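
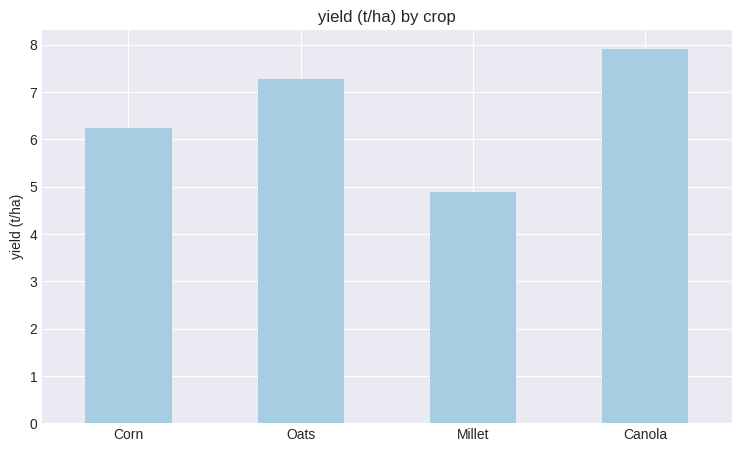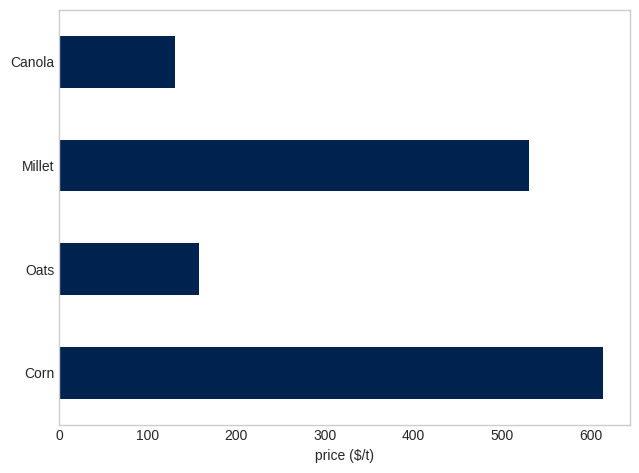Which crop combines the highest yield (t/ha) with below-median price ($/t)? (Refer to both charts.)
Canola

Chart 2 median price ($/t) ≈ 300; below-median crops: Oats, Canola. Among those, Canola has the highest yield (t/ha) (≈ 8).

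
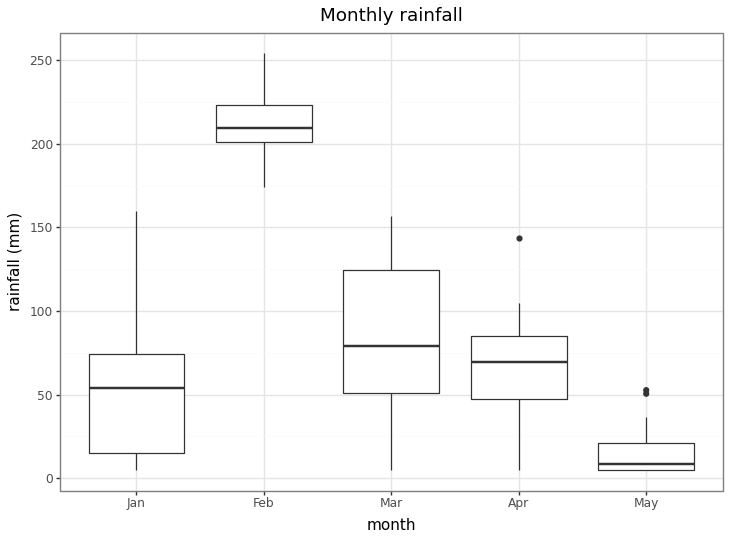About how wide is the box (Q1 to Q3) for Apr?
≈ 40

Q3 ≈ 80, Q1 ≈ 40; IQR ≈ 40.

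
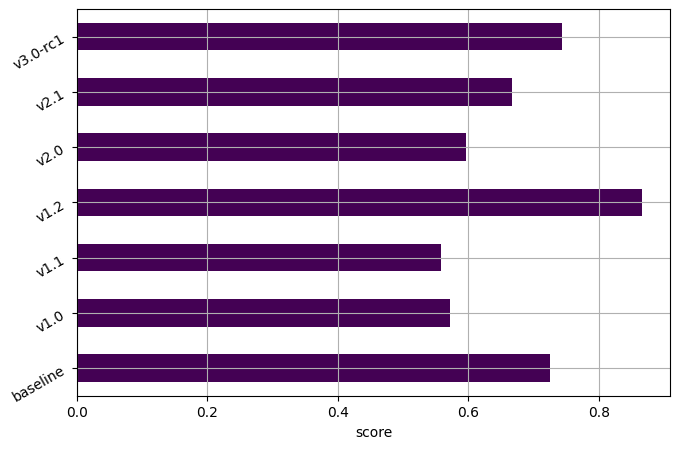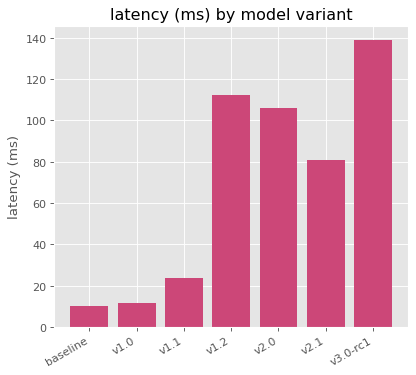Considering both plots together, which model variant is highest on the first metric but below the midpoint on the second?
baseline

Chart 2 median latency (ms) ≈ 80; below-median model variants: baseline, v1.0, v1.1. Among those, baseline has the highest score (≈ 0.7).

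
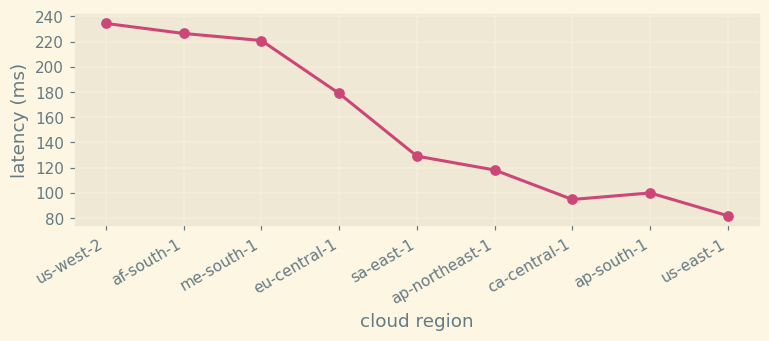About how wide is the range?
Max us-west-2 ≈ 240, min us-east-1 ≈ 80; range ≈ 160.

≈ 160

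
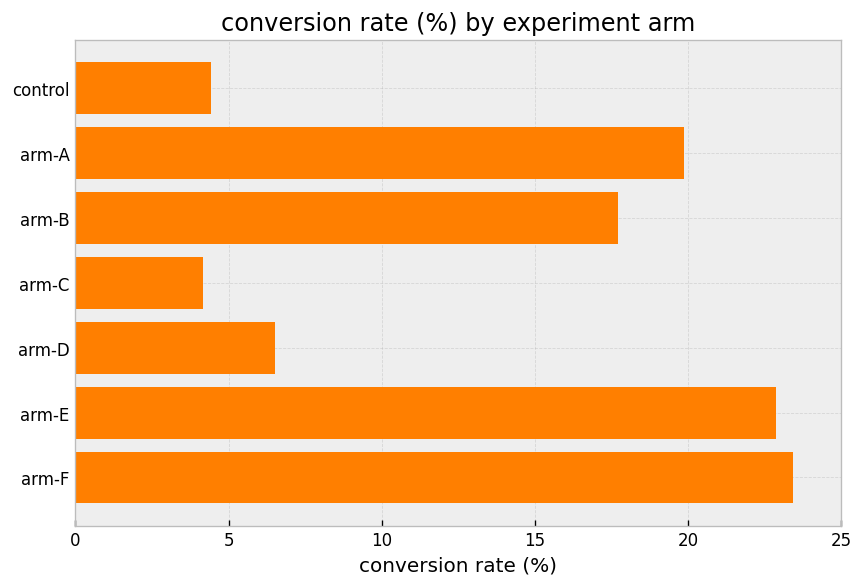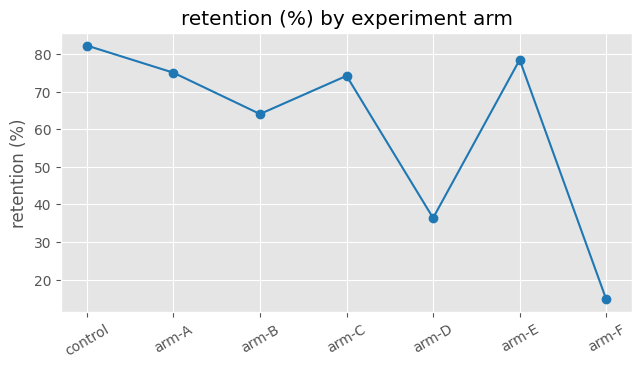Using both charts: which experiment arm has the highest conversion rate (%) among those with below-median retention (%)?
arm-F

Chart 2 median retention (%) ≈ 70; below-median experiment arms: arm-B, arm-D, arm-F. Among those, arm-F has the highest conversion rate (%) (≈ 25).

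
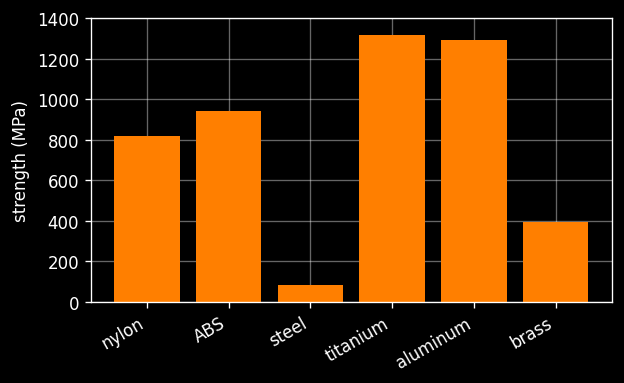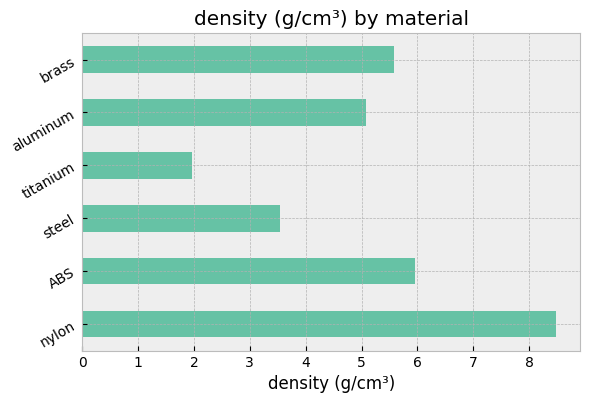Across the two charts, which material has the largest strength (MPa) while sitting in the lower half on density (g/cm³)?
titanium

Chart 2 median density (g/cm³) ≈ 5; below-median materials: steel, titanium, aluminum. Among those, titanium has the highest strength (MPa) (≈ 1400).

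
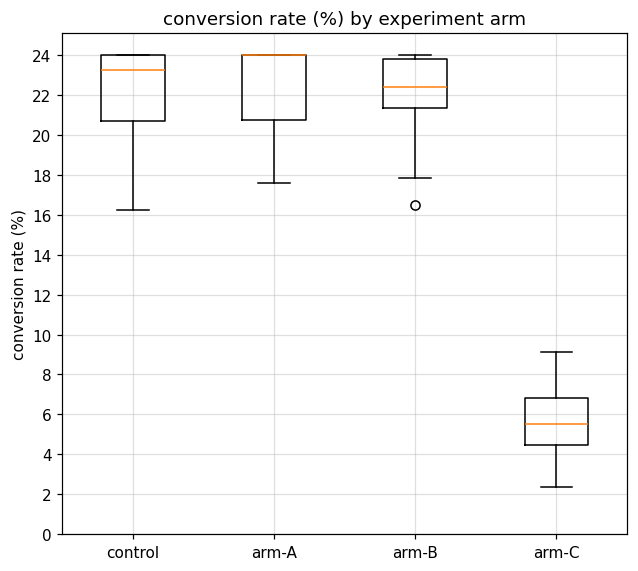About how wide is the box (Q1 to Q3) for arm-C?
Q3 ≈ 6, Q1 ≈ 4; IQR ≈ 2.

≈ 2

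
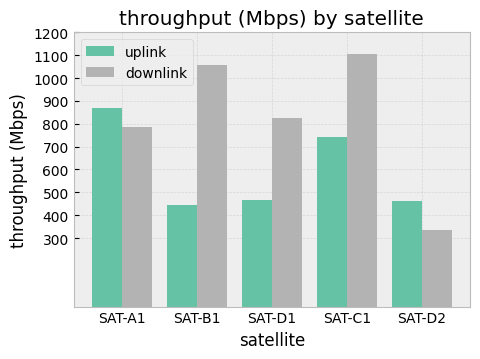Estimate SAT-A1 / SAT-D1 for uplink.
SAT-A1 ≈ 900, SAT-D1 ≈ 500; 900/500 ≈ 1.8.

≈ 1.8×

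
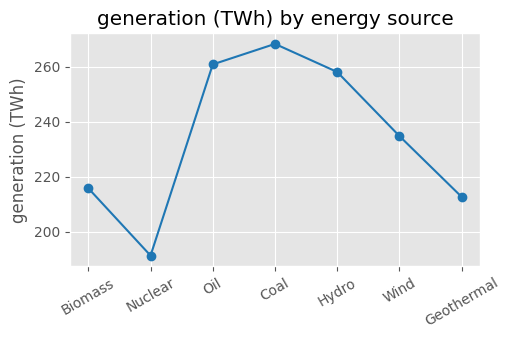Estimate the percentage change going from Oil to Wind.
Oil ≈ 260, Wind ≈ 230; (230 − 260) / 260 ≈ -11.5%.

≈ -11.5%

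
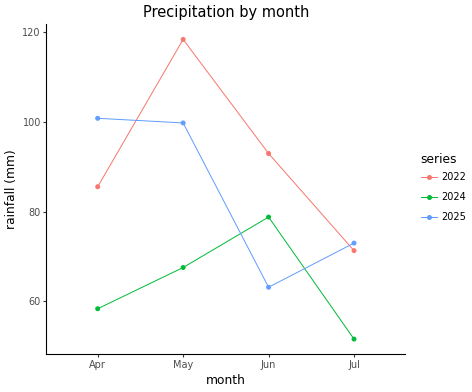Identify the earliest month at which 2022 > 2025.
Apr: 2022 ≈ 90 vs 2025 ≈ 100 (not yet); May: 2022 ≈ 120 vs 2025 ≈ 100 (first crossover).

May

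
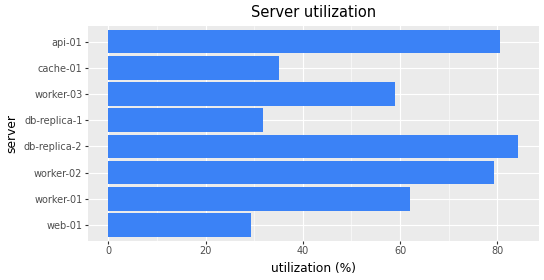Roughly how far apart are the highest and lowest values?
≈ 50

Max db-replica-2 ≈ 80, min web-01 ≈ 30; range ≈ 50.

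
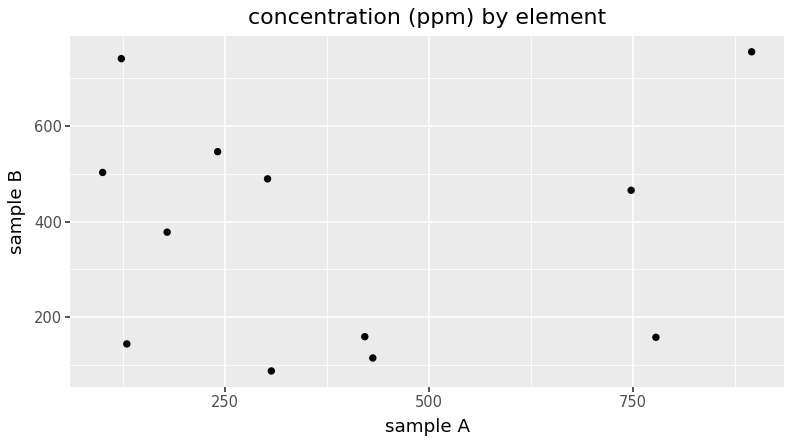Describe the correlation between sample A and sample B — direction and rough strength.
no clear correlation

Points are roughly uncorrelated; weak (|r| ≈ 0.0).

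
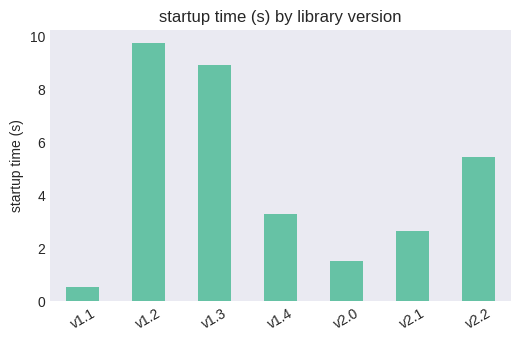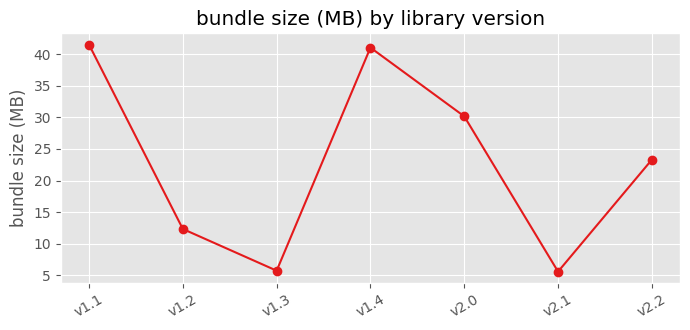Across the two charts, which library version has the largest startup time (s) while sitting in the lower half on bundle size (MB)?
Chart 2 median bundle size (MB) ≈ 25; below-median library versions: v1.2, v1.3, v2.1. Among those, v1.2 has the highest startup time (s) (≈ 10).

v1.2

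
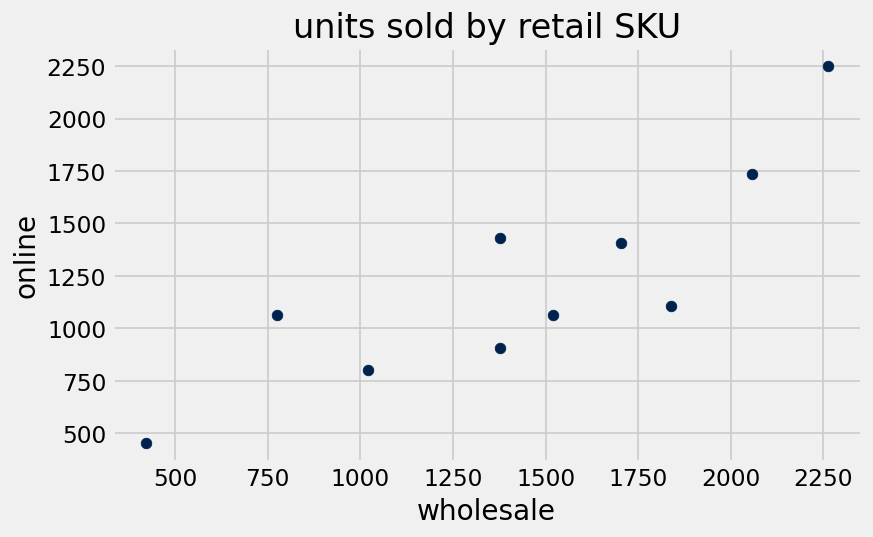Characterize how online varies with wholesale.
positive, strong

Points are positively correlated; strong (|r| ≈ 0.8).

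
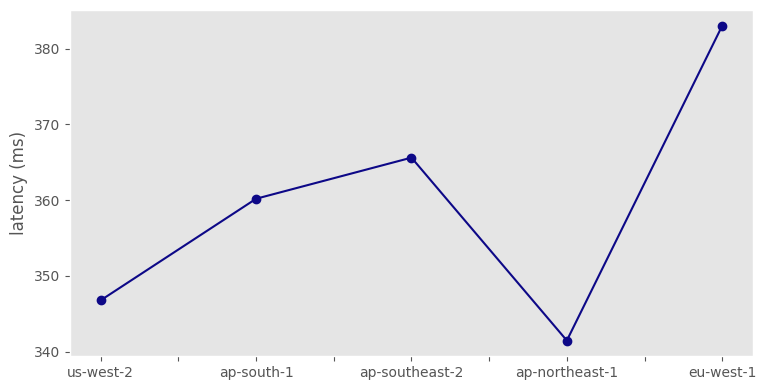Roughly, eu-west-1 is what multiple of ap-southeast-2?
eu-west-1 ≈ 385, ap-southeast-2 ≈ 365; 385/365 ≈ 1.05.

≈ 1.05×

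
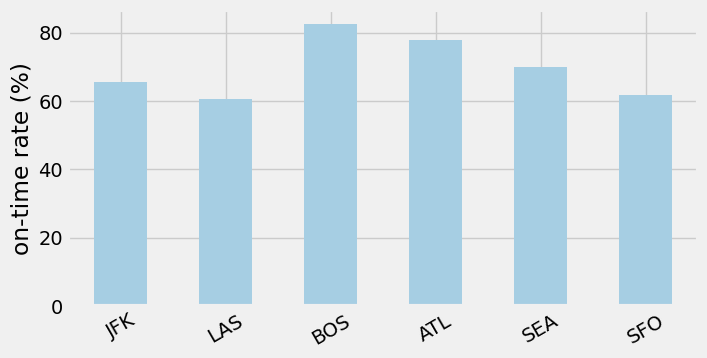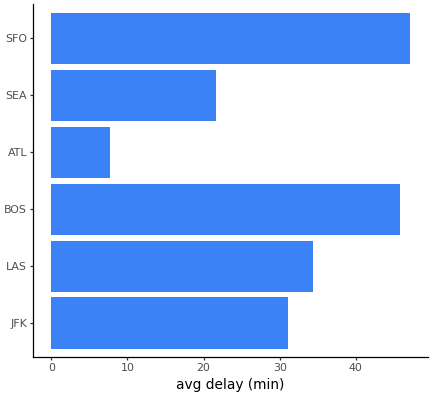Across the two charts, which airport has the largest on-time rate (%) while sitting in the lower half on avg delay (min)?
ATL

Chart 2 median avg delay (min) ≈ 35; below-median airports: JFK, ATL, SEA. Among those, ATL has the highest on-time rate (%) (≈ 80).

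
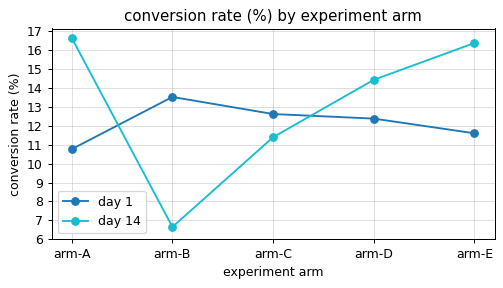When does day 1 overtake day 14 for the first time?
arm-A: day 1 ≈ 11 vs day 14 ≈ 17 (not yet); arm-B: day 1 ≈ 14 vs day 14 ≈ 7 (first crossover).

arm-B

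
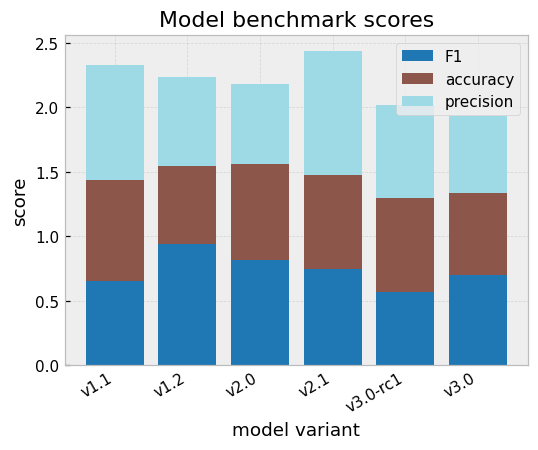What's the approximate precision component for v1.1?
precision top ≈ 2.5, bottom ≈ 1.5; segment ≈ 1.0.

≈ 1.0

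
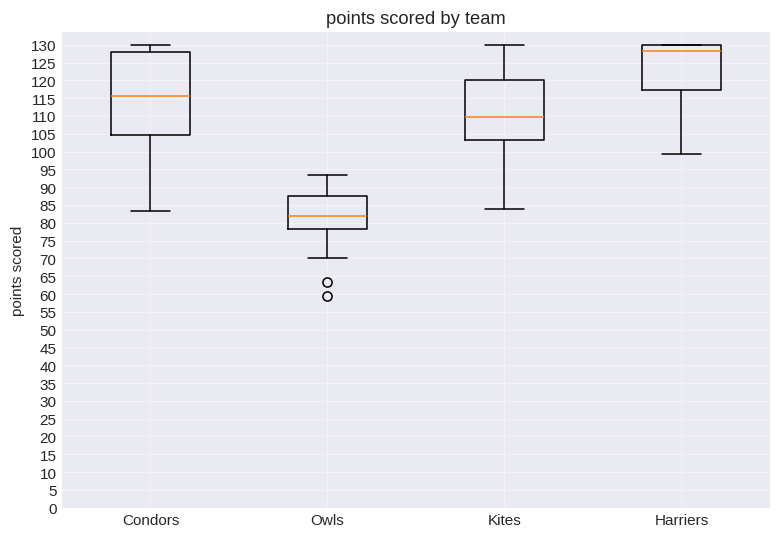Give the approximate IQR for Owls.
Q3 ≈ 90, Q1 ≈ 80; IQR ≈ 10.

≈ 10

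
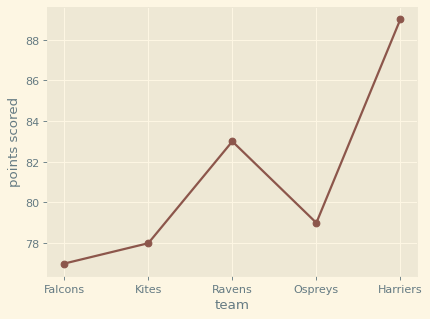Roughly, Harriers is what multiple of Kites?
≈ 1.14×

Harriers ≈ 89, Kites ≈ 78; 89/78 ≈ 1.14.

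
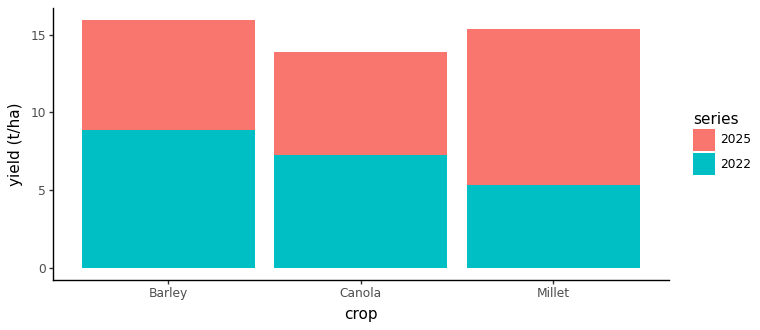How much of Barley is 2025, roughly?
≈ 8

2025 top ≈ 16, bottom ≈ 8; segment ≈ 8.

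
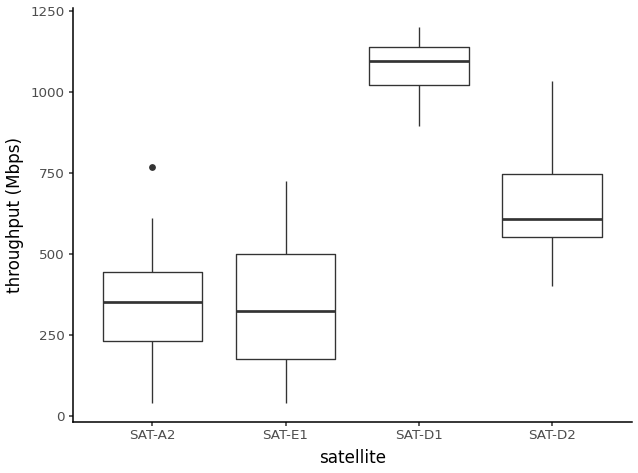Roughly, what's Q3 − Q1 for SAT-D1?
Q3 ≈ 1100, Q1 ≈ 1000; IQR ≈ 100.

≈ 100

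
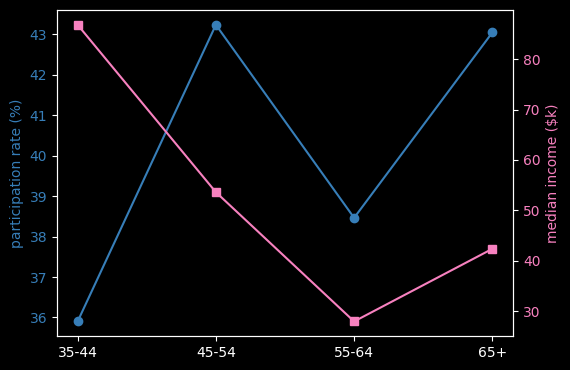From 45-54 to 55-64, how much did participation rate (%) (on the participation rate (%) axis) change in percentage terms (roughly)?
≈ -11.6%

45-54 ≈ 43, 55-64 ≈ 38; (38 − 43) / 43 ≈ -11.6%.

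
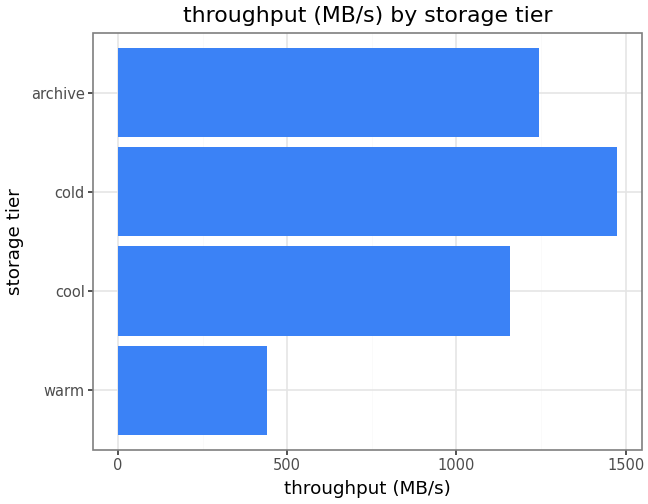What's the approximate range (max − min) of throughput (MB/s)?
≈ 1000

Max cold ≈ 1400, min warm ≈ 400; range ≈ 1000.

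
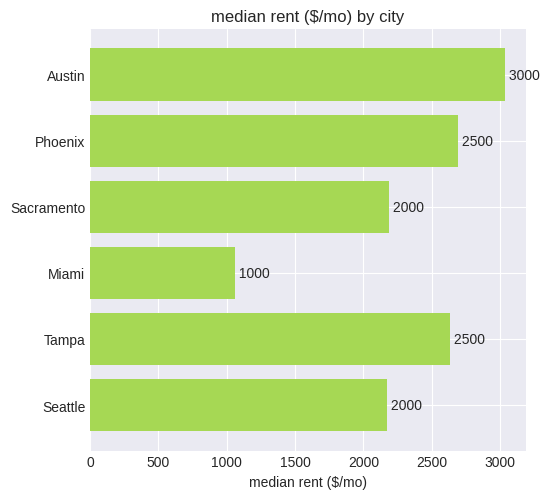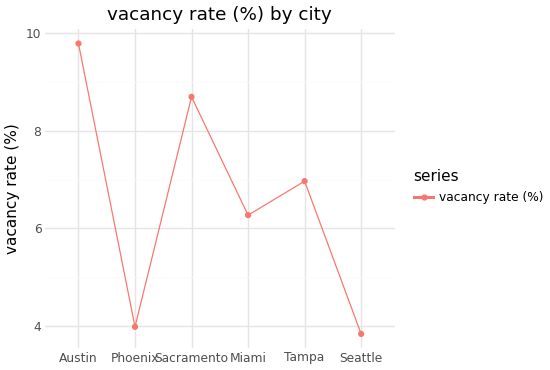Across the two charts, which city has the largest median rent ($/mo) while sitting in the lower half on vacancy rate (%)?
Phoenix

Chart 2 median vacancy rate (%) ≈ 7; below-median cities: Phoenix, Miami, Seattle. Among those, Phoenix has the highest median rent ($/mo) (≈ 2500).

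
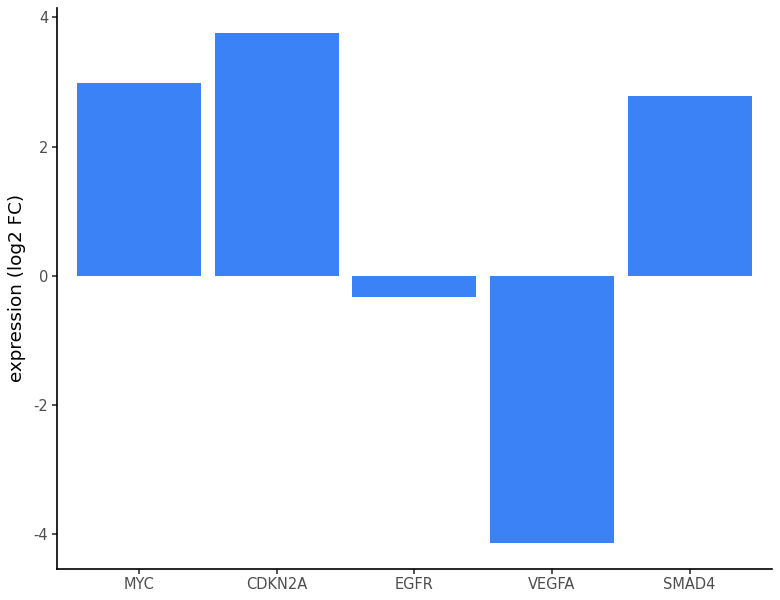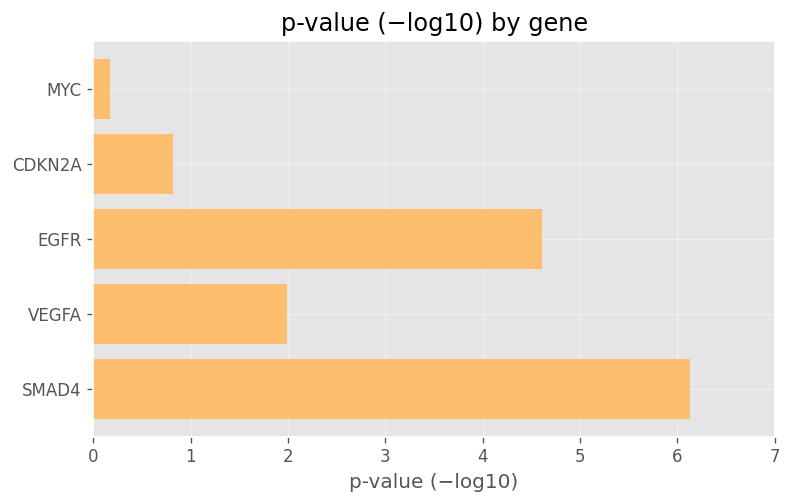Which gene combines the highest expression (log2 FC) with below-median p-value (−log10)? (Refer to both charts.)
CDKN2A

Chart 2 median p-value (−log10) ≈ 2; below-median genes: MYC, CDKN2A. Among those, CDKN2A has the highest expression (log2 FC) (≈ 4).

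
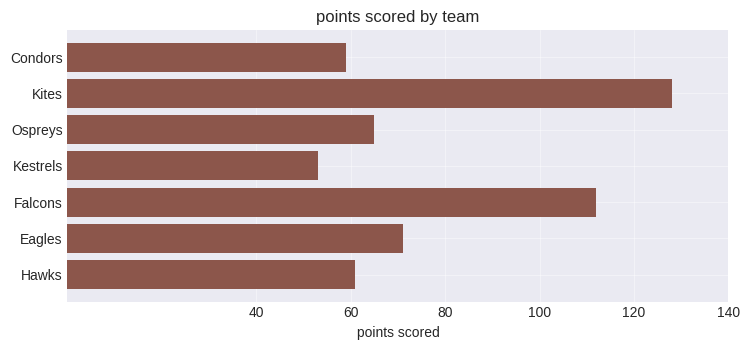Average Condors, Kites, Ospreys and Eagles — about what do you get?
(60 + 120 + 60 + 80) / 4 ≈ 80.

≈ 80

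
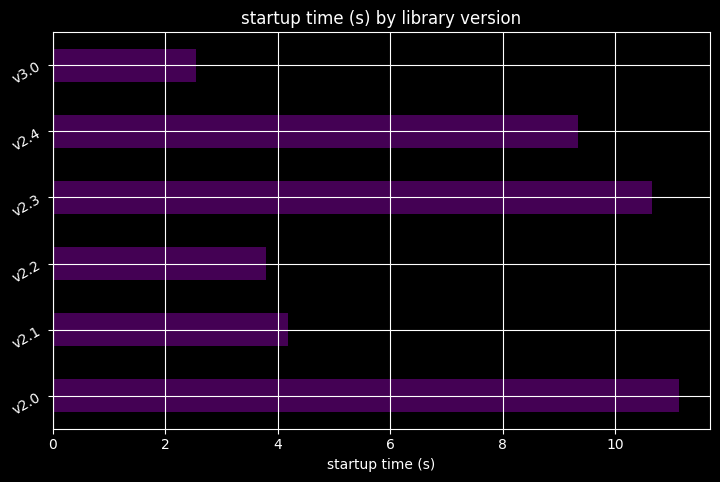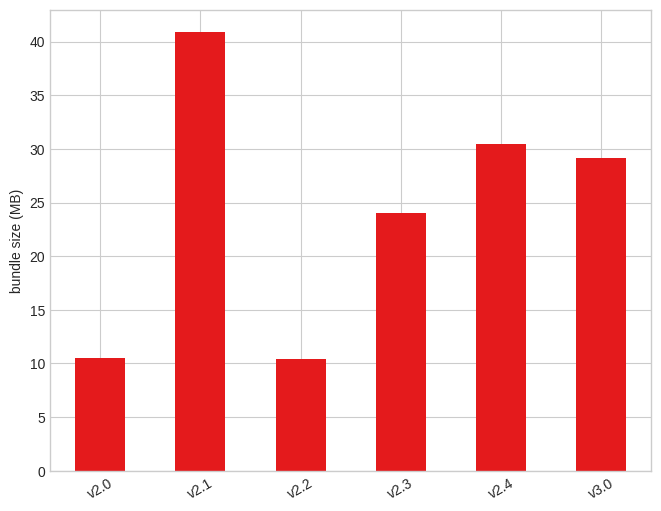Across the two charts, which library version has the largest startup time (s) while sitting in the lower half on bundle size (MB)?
v2.0

Chart 2 median bundle size (MB) ≈ 25; below-median library versions: v2.0, v2.2, v2.3. Among those, v2.0 has the highest startup time (s) (≈ 12).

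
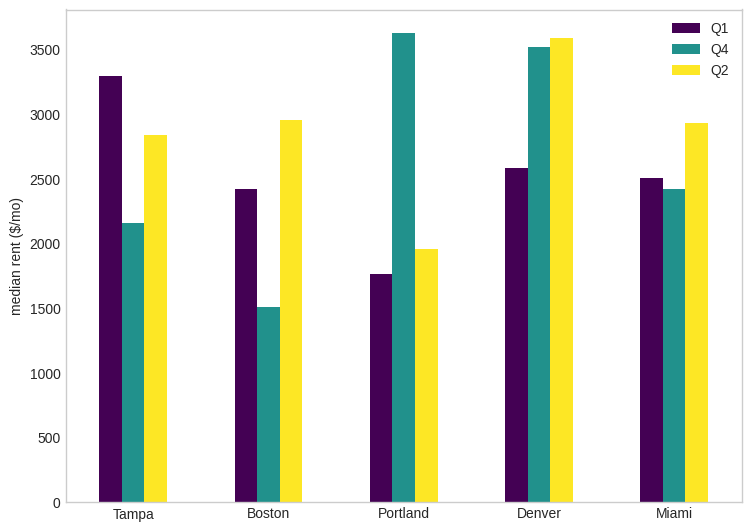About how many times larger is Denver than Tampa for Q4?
Denver ≈ 3500, Tampa ≈ 2000; 3500/2000 ≈ 1.75.

≈ 1.75×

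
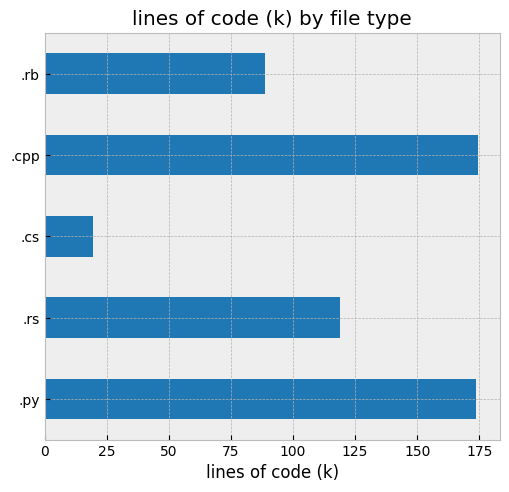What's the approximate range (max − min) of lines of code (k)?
Max .cpp ≈ 180, min .cs ≈ 20; range ≈ 160.

≈ 160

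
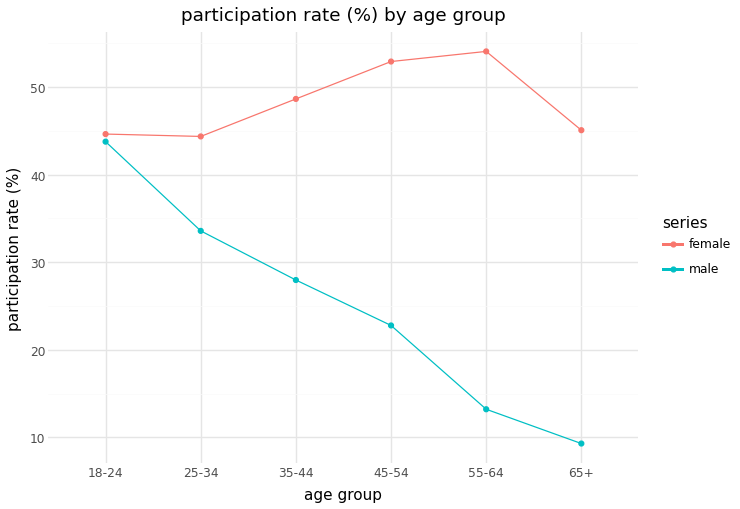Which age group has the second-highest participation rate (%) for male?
25-34

Top 3 for male: 18-24 ≈ 45, 25-34 ≈ 35, 35-44 ≈ 30.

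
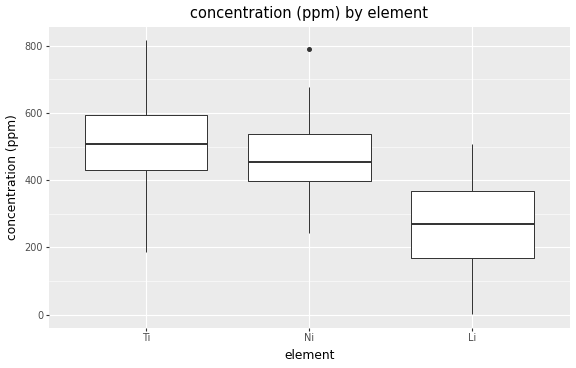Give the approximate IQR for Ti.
Q3 ≈ 600, Q1 ≈ 440; IQR ≈ 160.

≈ 160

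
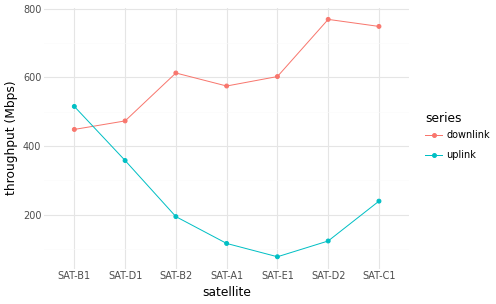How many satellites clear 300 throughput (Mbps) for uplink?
2

Above 300: SAT-B1, SAT-D1.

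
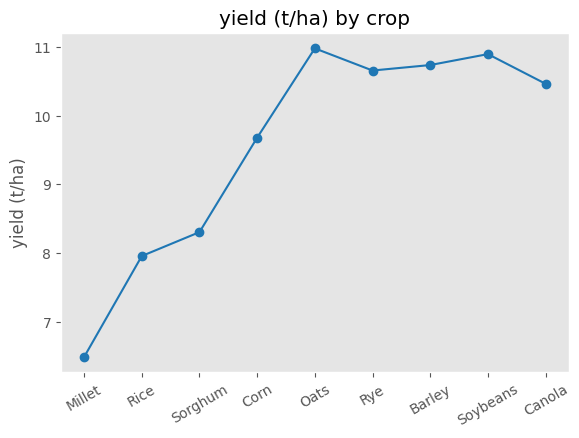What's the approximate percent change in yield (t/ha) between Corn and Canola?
≈ +10.5%

Corn ≈ 9.5, Canola ≈ 10.5; (10.5 − 9.5) / 9.5 ≈ +10.5%.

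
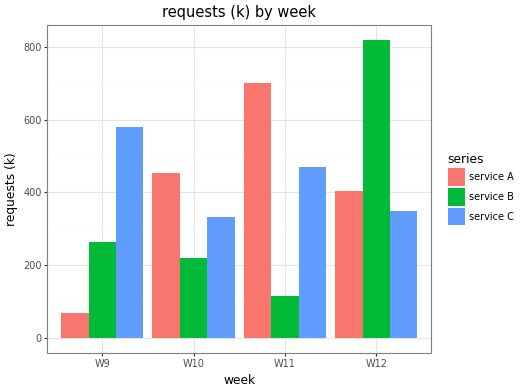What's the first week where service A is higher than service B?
W9: service A ≈ 100 vs service B ≈ 300 (not yet); W10: service A ≈ 500 vs service B ≈ 200 (first crossover).

W10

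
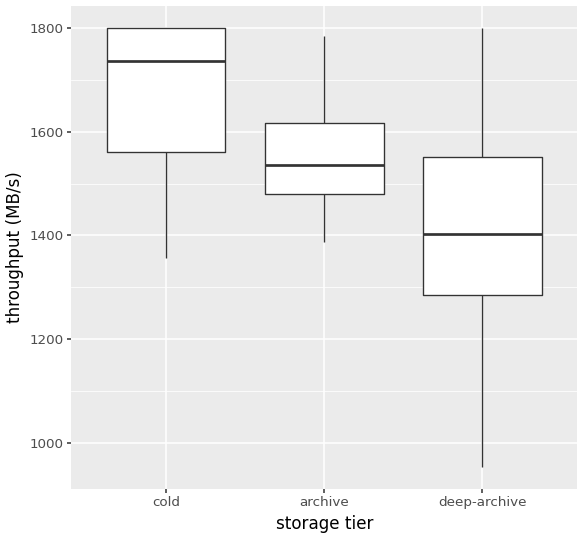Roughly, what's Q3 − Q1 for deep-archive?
≈ 275

Q3 ≈ 1550, Q1 ≈ 1275; IQR ≈ 275.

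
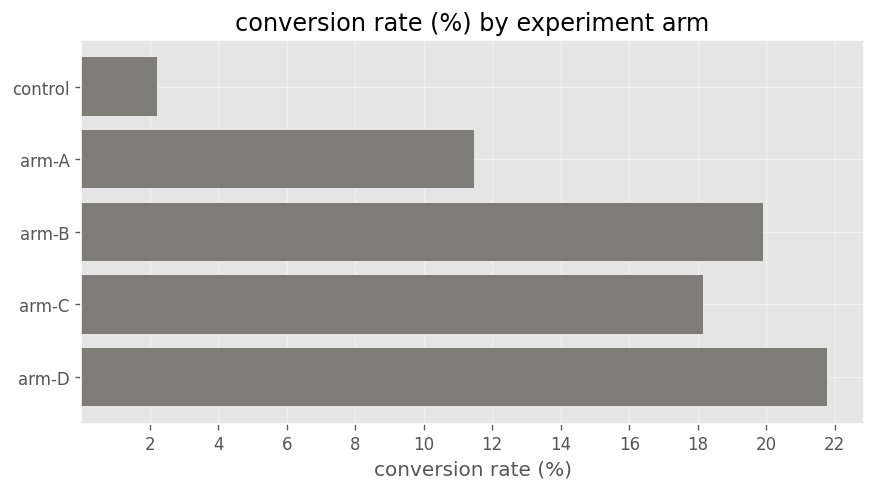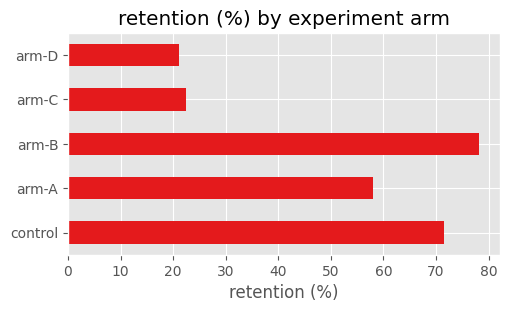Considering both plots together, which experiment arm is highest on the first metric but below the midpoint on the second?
arm-D

Chart 2 median retention (%) ≈ 60; below-median experiment arms: arm-C, arm-D. Among those, arm-D has the highest conversion rate (%) (≈ 22).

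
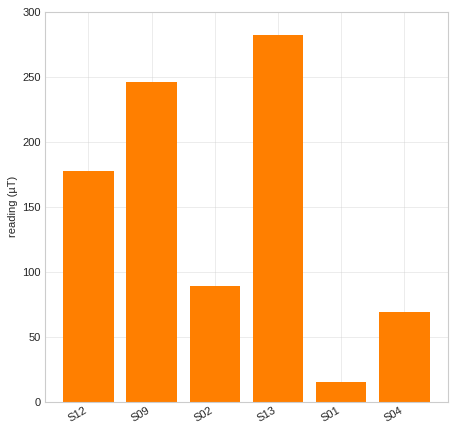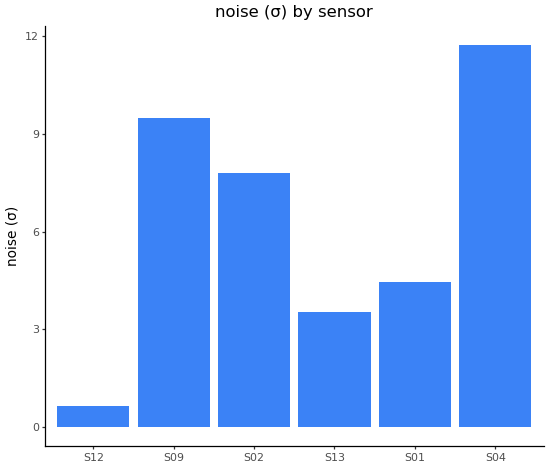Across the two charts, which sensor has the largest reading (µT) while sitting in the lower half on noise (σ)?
Chart 2 median noise (σ) ≈ 6; below-median sensors: S12, S13, S01. Among those, S13 has the highest reading (µT) (≈ 300).

S13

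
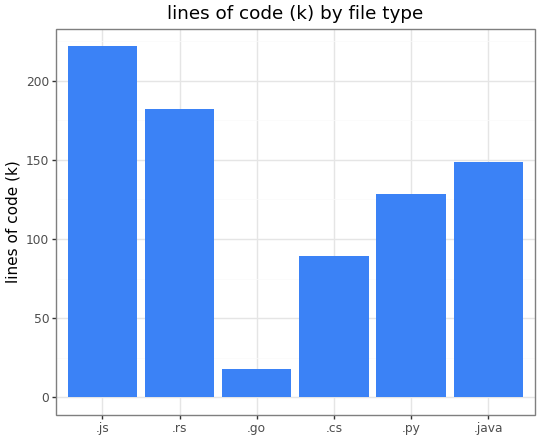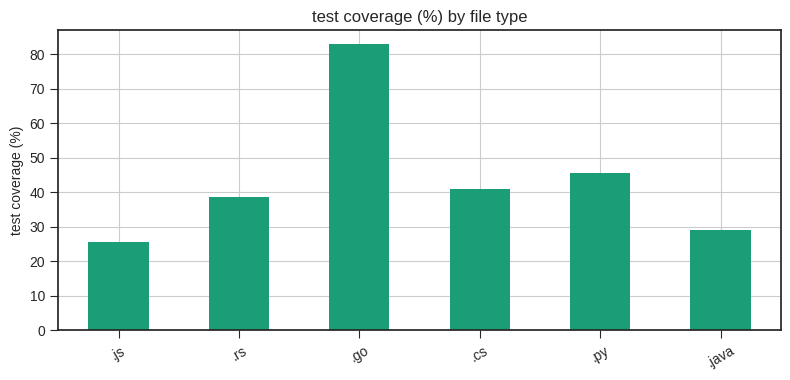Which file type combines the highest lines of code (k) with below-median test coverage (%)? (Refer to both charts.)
Chart 2 median test coverage (%) ≈ 40; below-median file types: .js, .rs, .java. Among those, .js has the highest lines of code (k) (≈ 225).

.js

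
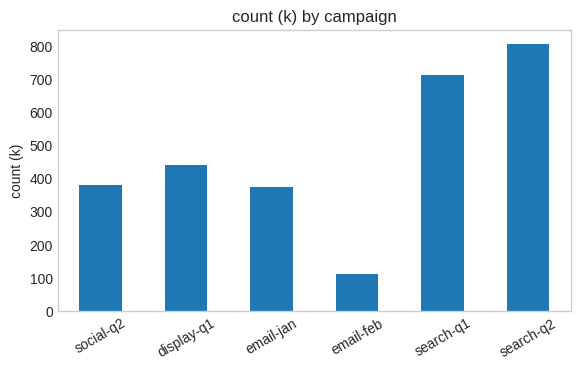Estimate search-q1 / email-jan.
search-q1 ≈ 700, email-jan ≈ 400; 700/400 ≈ 1.75.

≈ 1.75×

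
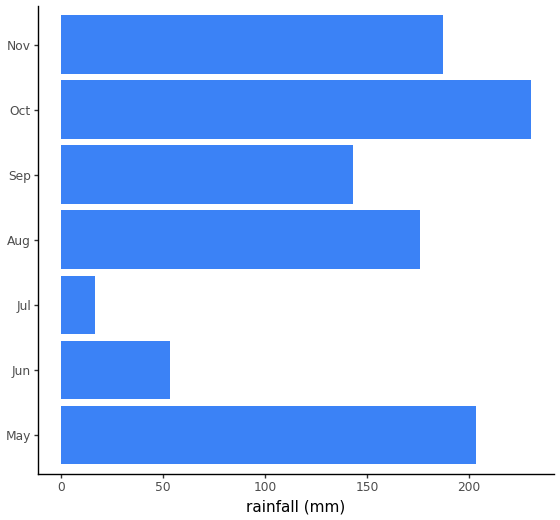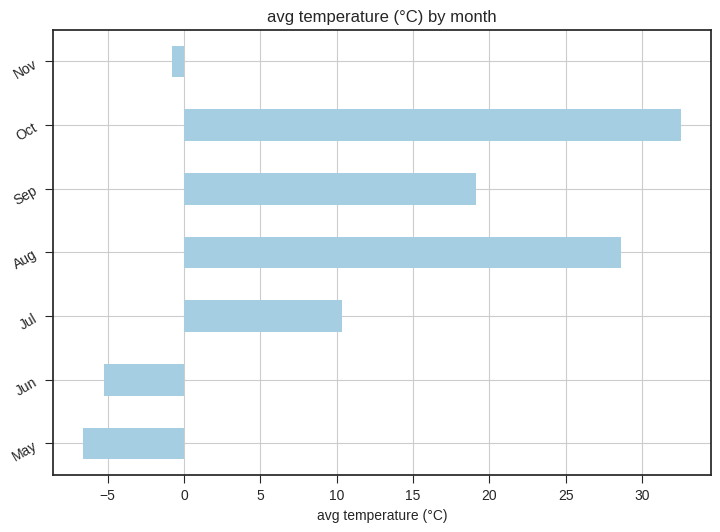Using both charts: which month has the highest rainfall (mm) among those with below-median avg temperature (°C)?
May

Chart 2 median avg temperature (°C) ≈ 10; below-median months: May, Jun, Nov. Among those, May has the highest rainfall (mm) (≈ 200).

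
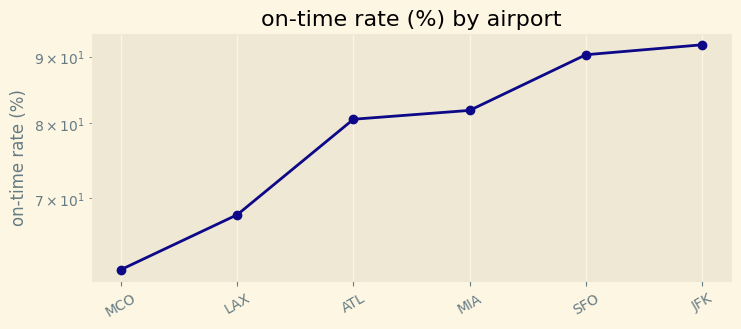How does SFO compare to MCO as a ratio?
SFO ≈ 90, MCO ≈ 60; 90/60 ≈ 1.5.

≈ 1.5×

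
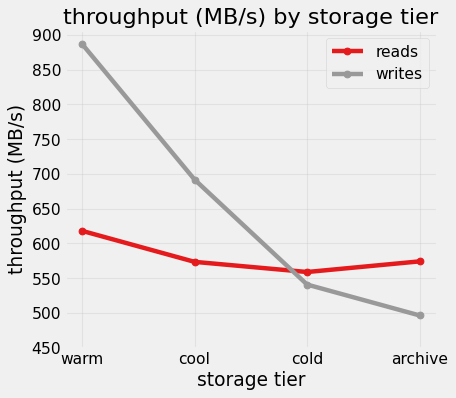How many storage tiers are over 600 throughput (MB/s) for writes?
2

Above 600: warm, cool.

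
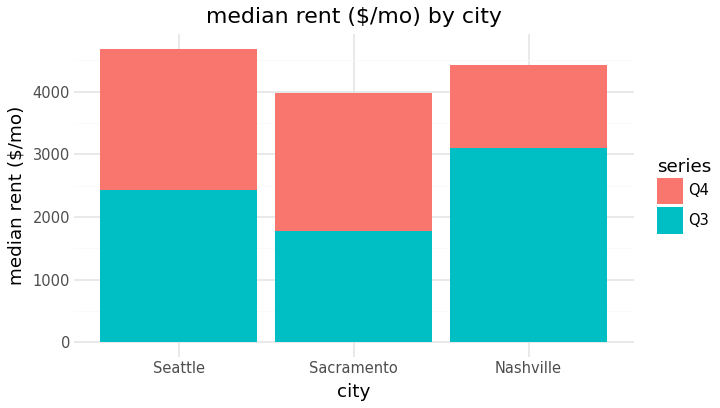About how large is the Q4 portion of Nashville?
Q4 top ≈ 4500, bottom ≈ 3000; segment ≈ 1500.

≈ 1500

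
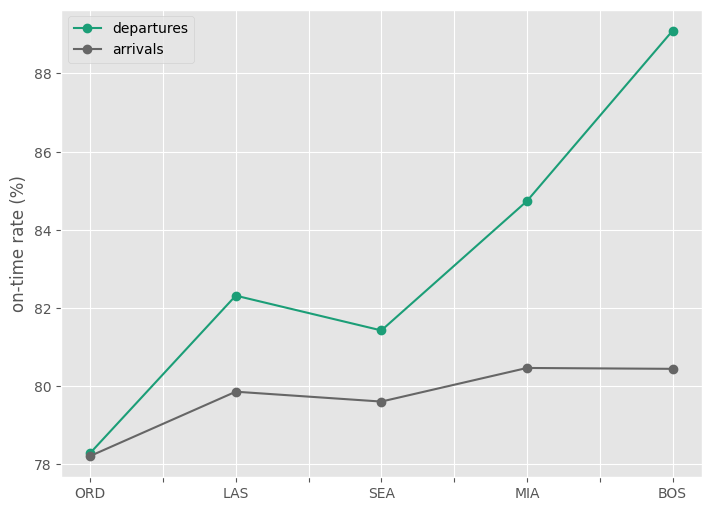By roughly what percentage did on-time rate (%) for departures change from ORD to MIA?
≈ +9%

ORD ≈ 78, MIA ≈ 85; (85 − 78) / 78 ≈ +9%.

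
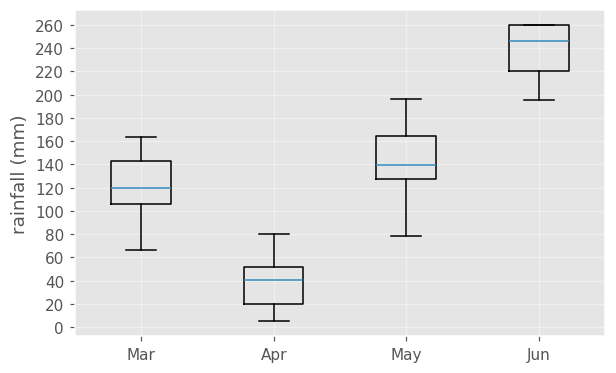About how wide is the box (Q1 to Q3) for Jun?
Q3 ≈ 260, Q1 ≈ 220; IQR ≈ 40.

≈ 40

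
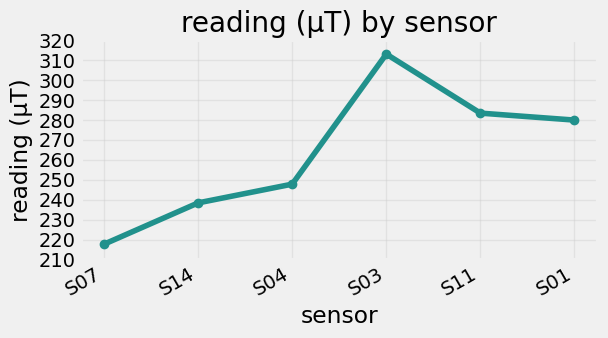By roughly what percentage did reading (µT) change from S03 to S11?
S03 ≈ 310, S11 ≈ 280; (280 − 310) / 310 ≈ -9.7%.

≈ -9.7%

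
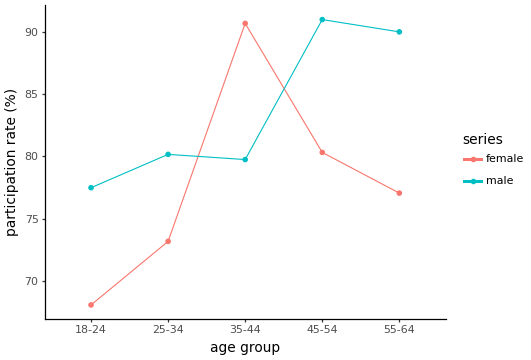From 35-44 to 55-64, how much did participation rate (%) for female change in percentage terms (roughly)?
≈ -13.3%

35-44 ≈ 90, 55-64 ≈ 78; (78 − 90) / 90 ≈ -13.3%.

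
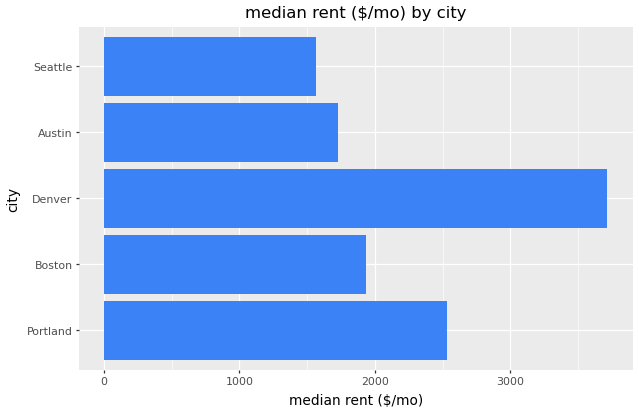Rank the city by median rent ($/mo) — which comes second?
Portland

Top 3: Denver ≈ 3500, Portland ≈ 2500, Boston ≈ 2000.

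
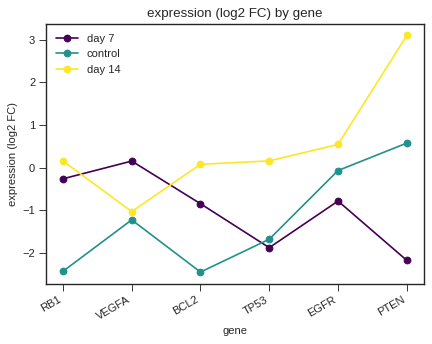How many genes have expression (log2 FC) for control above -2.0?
Above -2.0: VEGFA, TP53, EGFR, PTEN.

4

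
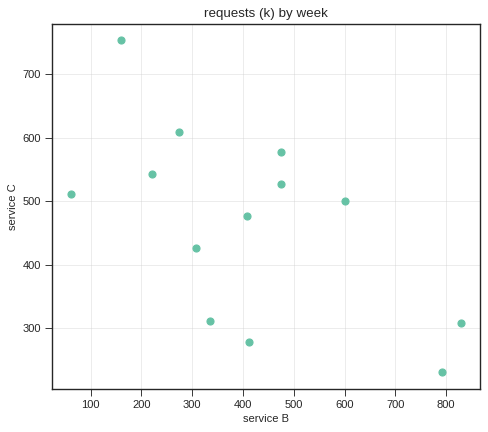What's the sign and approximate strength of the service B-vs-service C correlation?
Points are negatively correlated; moderate (|r| ≈ 0.6).

negative, moderate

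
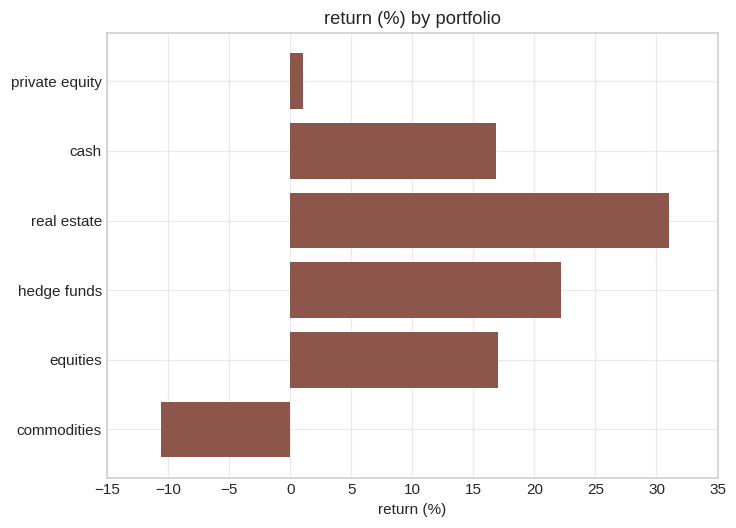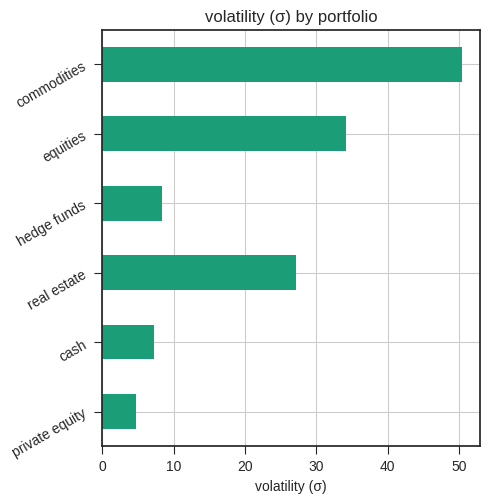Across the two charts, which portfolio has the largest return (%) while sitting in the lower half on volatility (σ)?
hedge funds

Chart 2 median volatility (σ) ≈ 20; below-median portfolios: private equity, cash, hedge funds. Among those, hedge funds has the highest return (%) (≈ 20).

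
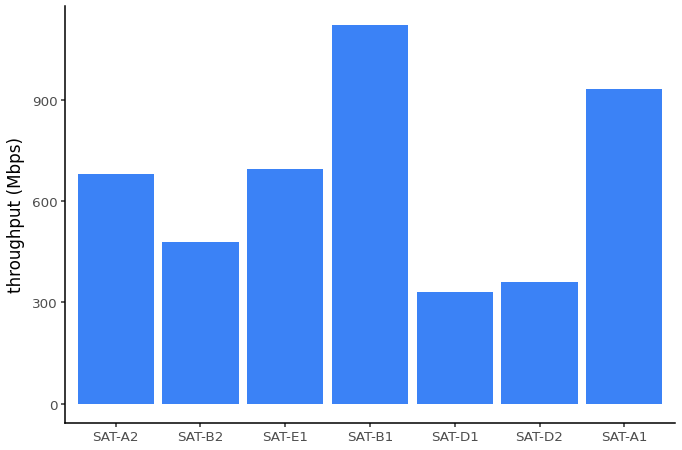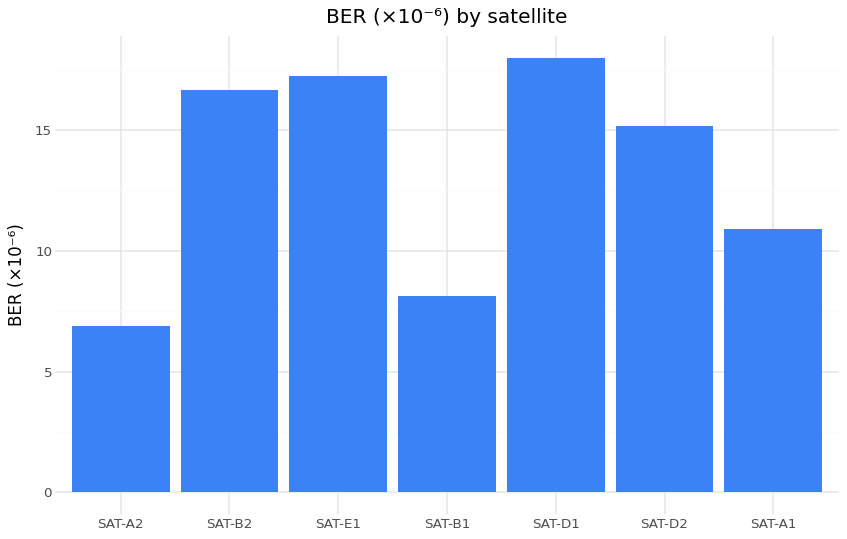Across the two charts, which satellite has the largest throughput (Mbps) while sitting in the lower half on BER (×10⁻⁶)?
Chart 2 median BER (×10⁻⁶) ≈ 16; below-median satellites: SAT-A2, SAT-B1, SAT-A1. Among those, SAT-B1 has the highest throughput (Mbps) (≈ 1200).

SAT-B1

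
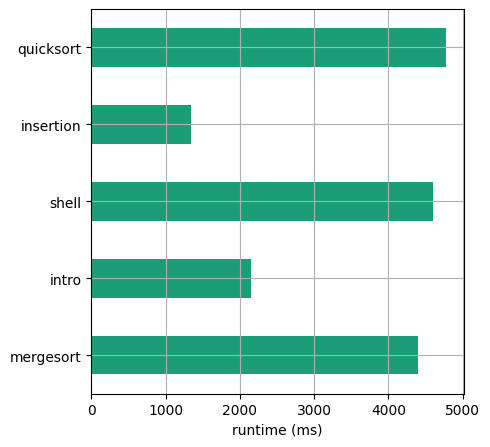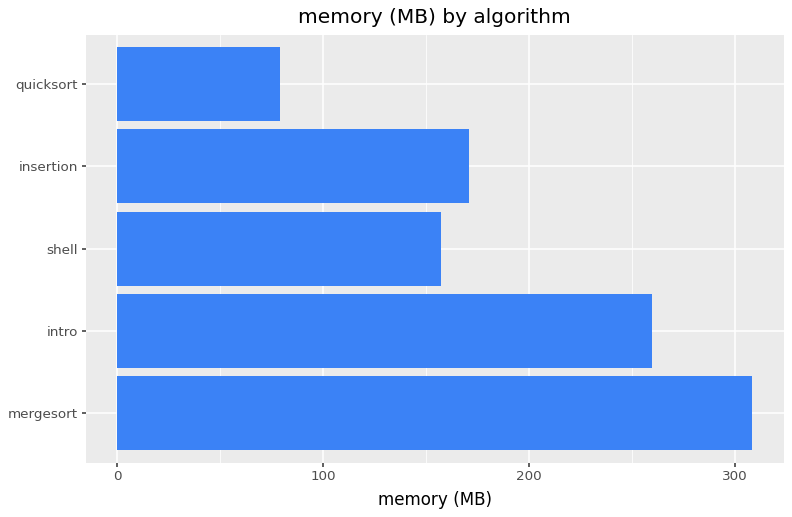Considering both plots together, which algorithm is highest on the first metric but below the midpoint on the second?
quicksort

Chart 2 median memory (MB) ≈ 150; below-median algorithms: shell, quicksort. Among those, quicksort has the highest runtime (ms) (≈ 5000).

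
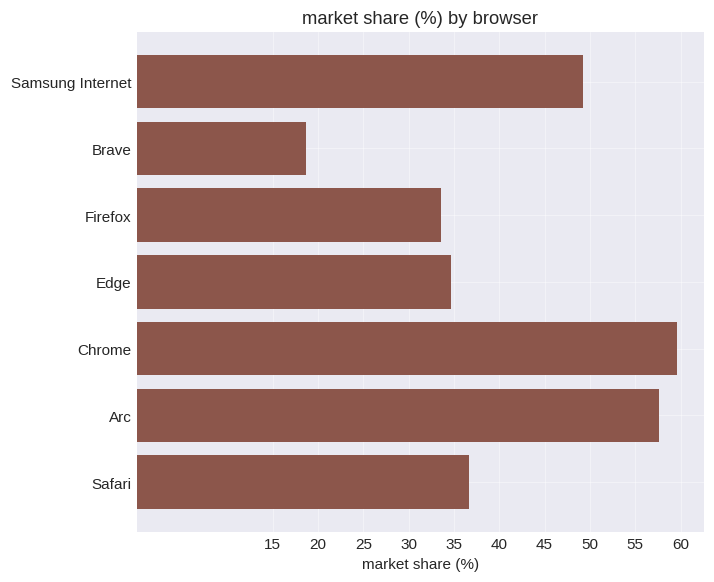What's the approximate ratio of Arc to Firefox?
Arc ≈ 60, Firefox ≈ 35; 60/35 ≈ 1.71.

≈ 1.71×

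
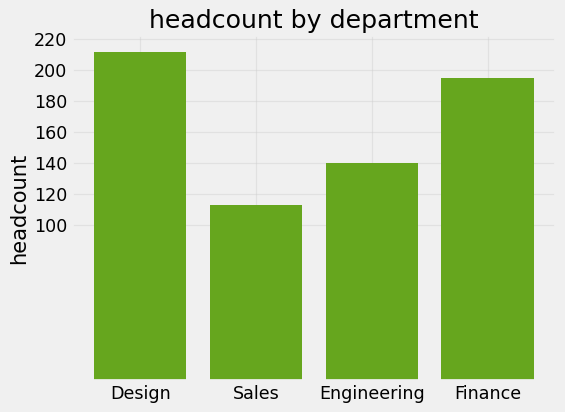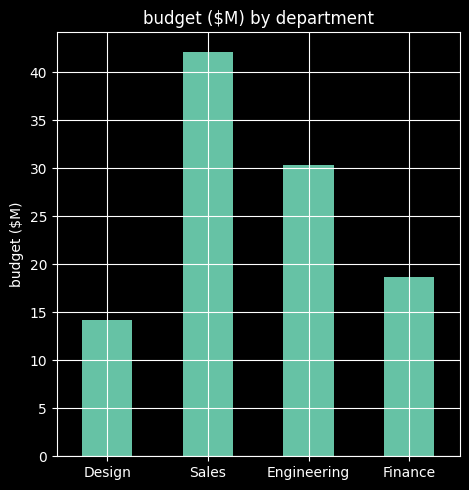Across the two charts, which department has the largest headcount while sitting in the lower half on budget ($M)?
Design

Chart 2 median budget ($M) ≈ 25; below-median departments: Design, Finance. Among those, Design has the highest headcount (≈ 220).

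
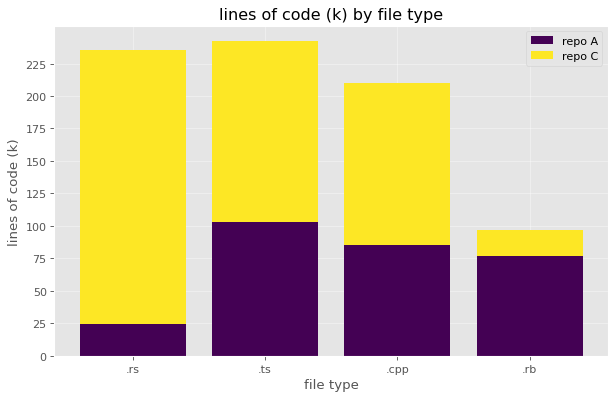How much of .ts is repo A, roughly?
repo A top ≈ 100, bottom ≈ 0; segment ≈ 100.

≈ 100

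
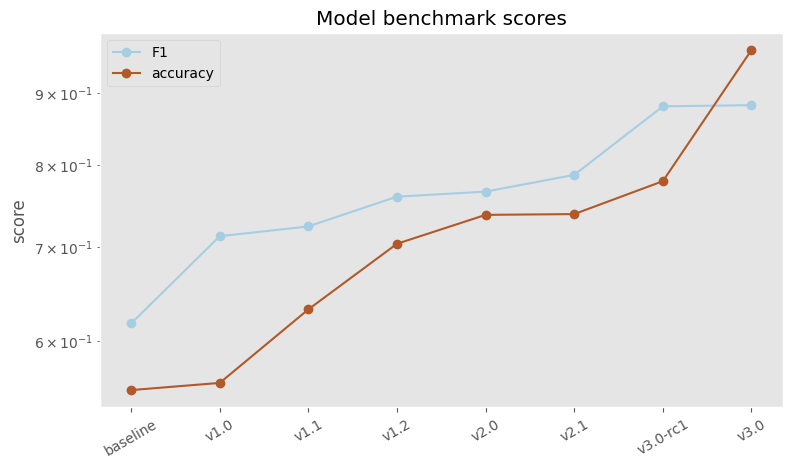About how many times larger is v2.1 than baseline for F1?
≈ 1.33×

v2.1 ≈ 0.80, baseline ≈ 0.60; 0.80/0.60 ≈ 1.33.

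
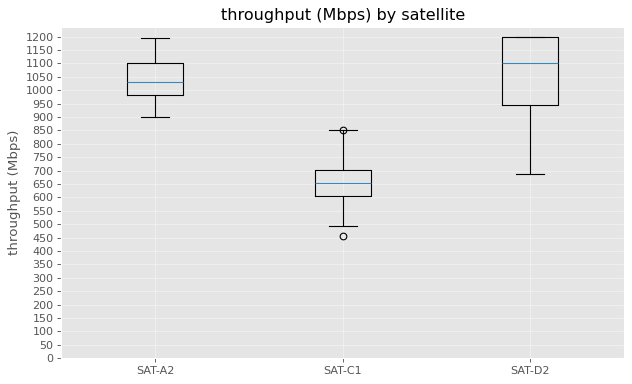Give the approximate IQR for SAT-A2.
Q3 ≈ 1100, Q1 ≈ 1000; IQR ≈ 100.

≈ 100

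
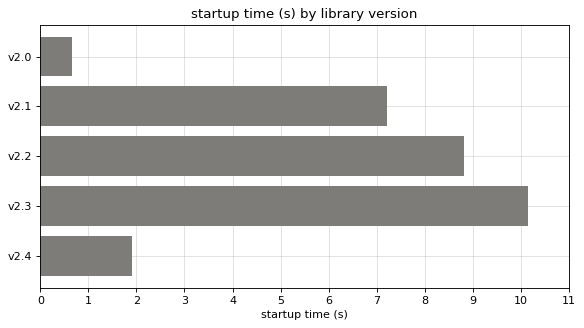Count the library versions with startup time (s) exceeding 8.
Above 8: v2.2, v2.3.

2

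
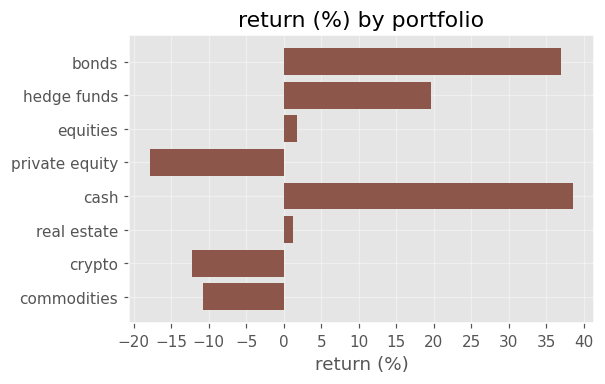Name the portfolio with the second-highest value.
Top 3: cash ≈ 40, bonds ≈ 35, hedge funds ≈ 20.

bonds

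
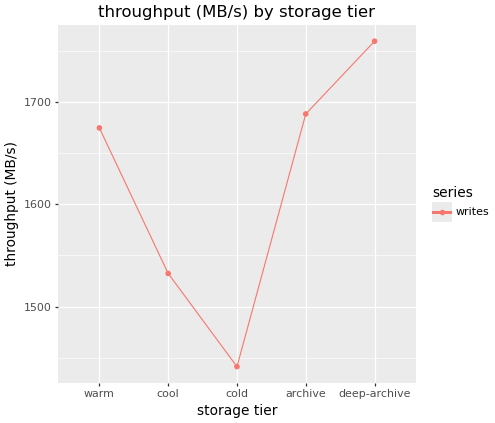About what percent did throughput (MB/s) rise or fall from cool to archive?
cool ≈ 1550, archive ≈ 1700; (1700 − 1550) / 1550 ≈ +9.7%.

≈ +9.7%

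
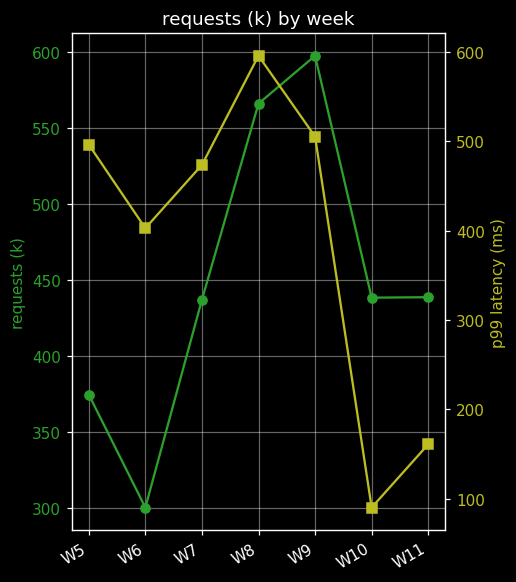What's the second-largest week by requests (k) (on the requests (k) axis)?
W8

Top 3 (on the requests (k) axis): W9 ≈ 600, W8 ≈ 575, W11 ≈ 450.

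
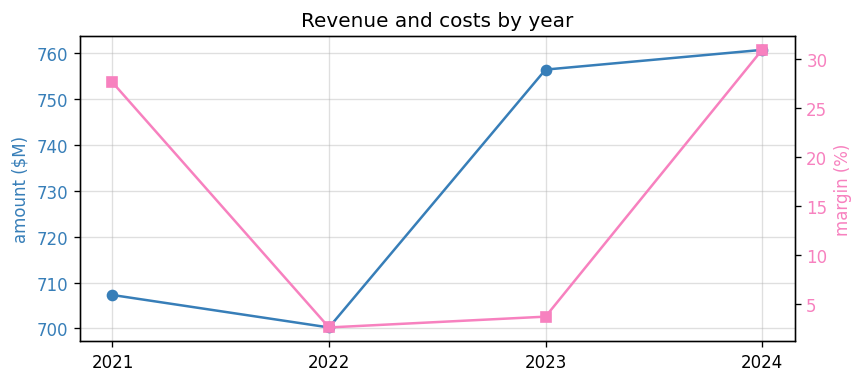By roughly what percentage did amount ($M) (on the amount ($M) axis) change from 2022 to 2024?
2022 ≈ 700, 2024 ≈ 760; (760 − 700) / 700 ≈ +8.6%.

≈ +8.6%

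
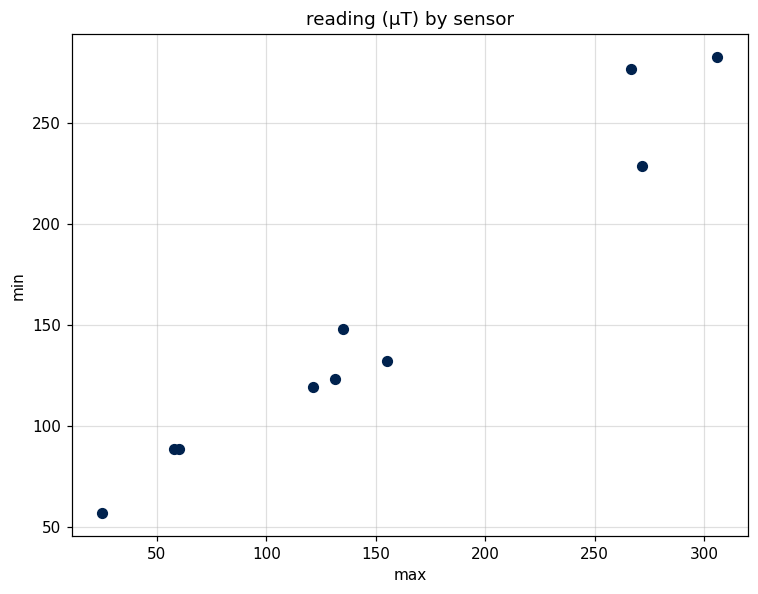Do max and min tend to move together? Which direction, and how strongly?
positive, strong

Points are positively correlated; strong (|r| ≈ 1.0).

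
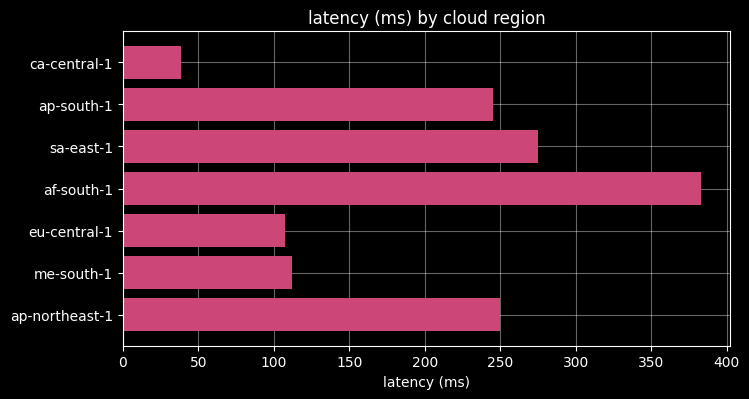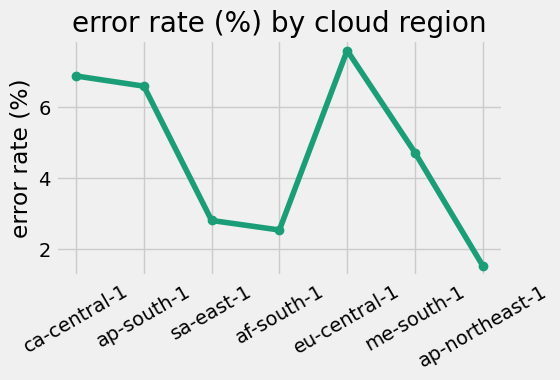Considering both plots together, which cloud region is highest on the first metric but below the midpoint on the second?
Chart 2 median error rate (%) ≈ 5; below-median cloud regions: sa-east-1, af-south-1, ap-northeast-1. Among those, af-south-1 has the highest latency (ms) (≈ 400).

af-south-1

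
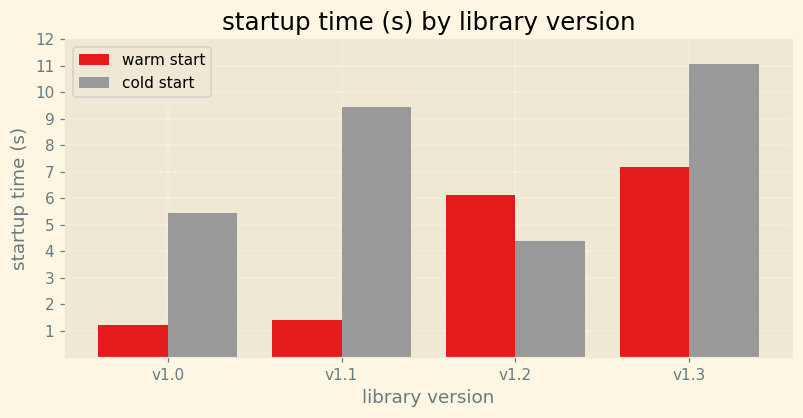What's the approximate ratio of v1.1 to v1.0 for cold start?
≈ 1.8×

v1.1 ≈ 9, v1.0 ≈ 5; 9/5 ≈ 1.8.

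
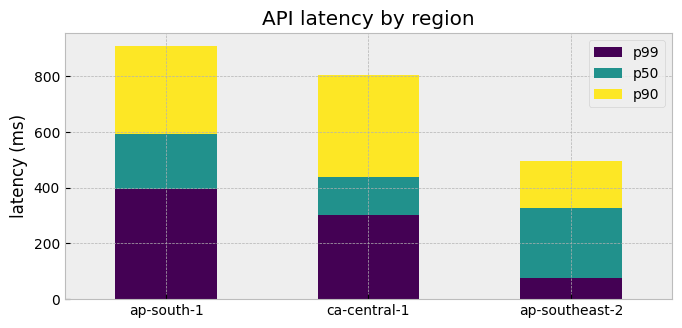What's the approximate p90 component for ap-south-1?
p90 top ≈ 900, bottom ≈ 600; segment ≈ 300.

≈ 300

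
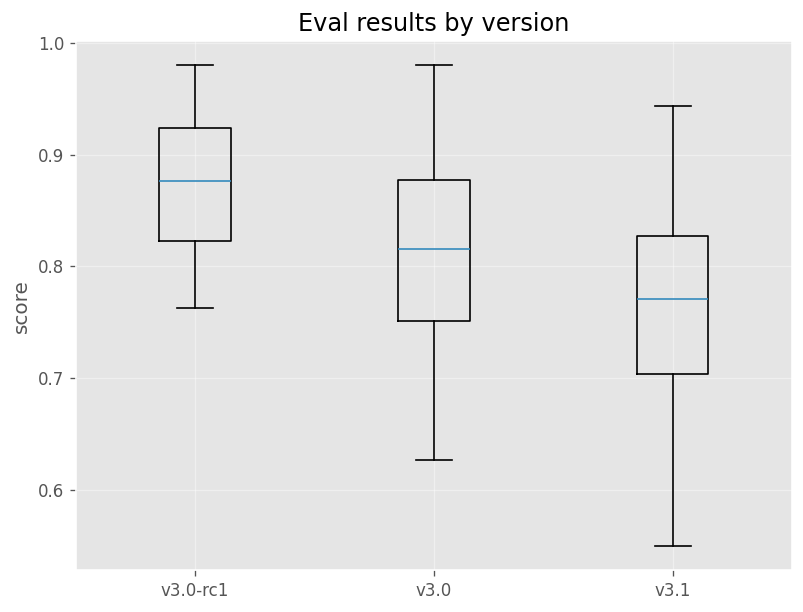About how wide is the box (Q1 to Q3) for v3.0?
Q3 ≈ 0.88, Q1 ≈ 0.75; IQR ≈ 0.13.

≈ 0.13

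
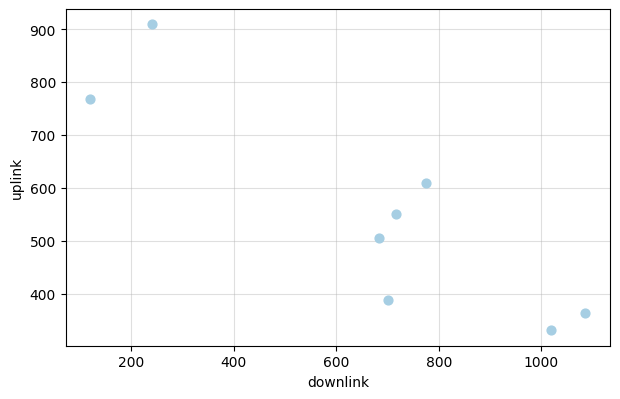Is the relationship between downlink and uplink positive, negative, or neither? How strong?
negative, strong

Points are negatively correlated; strong (|r| ≈ 0.9).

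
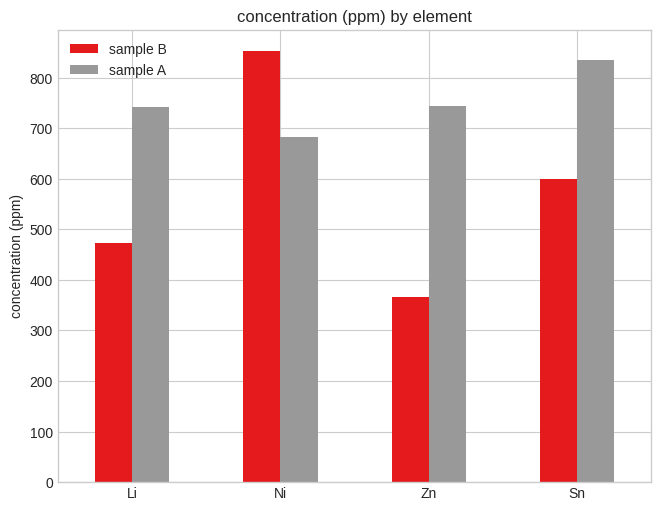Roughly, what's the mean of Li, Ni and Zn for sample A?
≈ 700

(700 + 700 + 700) / 3 ≈ 700.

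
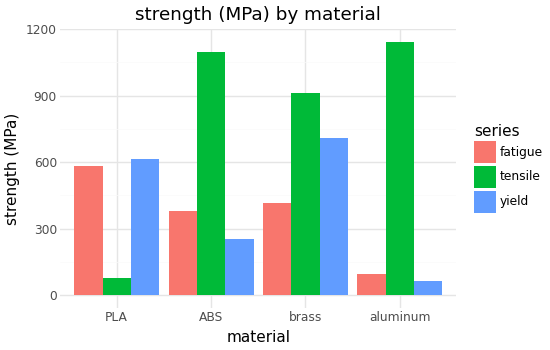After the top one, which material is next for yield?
Top 3 for yield: brass ≈ 700, PLA ≈ 600, ABS ≈ 300.

PLA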